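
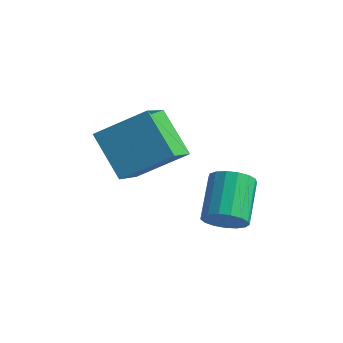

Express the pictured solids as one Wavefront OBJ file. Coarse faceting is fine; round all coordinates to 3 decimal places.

v -1.927 -0.662 1.688
v -0.603 0.375 2.695
v -2.31 0.776 0.711
v -0.986 1.813 1.719
v -0.594 -1.153 0.441
v 0.73 -0.116 1.449
v -0.977 0.285 -0.535
v 0.347 1.322 0.472
v 1.894 0.98 -1.876
v 2.262 0.714 -1.242
v 1.675 2.075 -0.33
v 1.306 2.34 -0.964
v 2.515 0.933 -1.407
v 1.928 2.294 -0.495
v 2.626 1.164 -1.679
v 2.038 2.524 -0.767
v 2.568 1.352 -1.996
v 1.981 2.712 -1.085
v 2.357 1.454 -2.286
v 1.77 2.815 -1.374
v 2.039 1.449 -2.482
v 1.452 2.809 -1.57
v 1.688 1.335 -2.539
v 1.101 2.696 -1.627
v 1.384 1.14 -2.444
v 0.797 2.501 -1.532
v 1.197 0.909 -2.219
v 0.609 2.269 -1.307
v 1.169 0.693 -1.915
v 0.582 2.054 -1.003
v 1.307 0.544 -1.602
v 0.72 1.904 -0.691
v 1.58 0.494 -1.352
v 0.993 1.854 -0.441
v 1.925 0.555 -1.222
v 1.338 1.916 -0.311
f 2 4 1
f 5 2 1
f 1 4 3
f 3 5 1
f 2 8 4
f 6 2 5
f 6 8 2
f 4 8 3
f 7 5 3
f 3 8 7
f 7 6 5
f 8 6 7
f 10 9 13
f 10 13 11
f 11 13 14
f 11 14 12
f 13 9 15
f 13 15 14
f 14 15 16
f 14 16 12
f 15 9 17
f 15 17 16
f 16 17 18
f 16 18 12
f 17 9 19
f 17 19 18
f 18 19 20
f 18 20 12
f 19 9 21
f 19 21 20
f 20 21 22
f 20 22 12
f 21 9 23
f 21 23 22
f 22 23 24
f 22 24 12
f 23 9 25
f 23 25 24
f 24 25 26
f 24 26 12
f 25 9 27
f 25 27 26
f 26 27 28
f 26 28 12
f 27 9 29
f 27 29 28
f 28 29 30
f 28 30 12
f 29 9 31
f 29 31 30
f 30 31 32
f 30 32 12
f 31 9 33
f 31 33 32
f 32 33 34
f 32 34 12
f 33 9 35
f 33 35 34
f 34 35 36
f 34 36 12
f 35 9 10
f 35 10 36
f 36 10 11
f 36 11 12



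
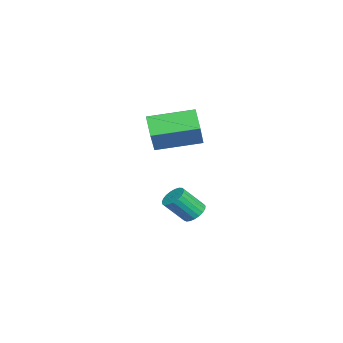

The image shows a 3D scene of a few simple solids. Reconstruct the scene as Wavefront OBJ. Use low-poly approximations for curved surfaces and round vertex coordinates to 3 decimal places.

v 2.557 1.203 -1.624
v 2.95 0.894 -1.991
v 3.236 -0.012 -0.922
v 2.843 0.297 -0.556
v 3.105 1.07 -1.883
v 3.39 0.164 -0.814
v 3.164 1.269 -1.731
v 3.45 0.363 -0.662
v 3.119 1.457 -1.56
v 3.405 0.551 -0.491
v 2.977 1.6 -1.4
v 3.262 0.694 -0.331
v 2.762 1.675 -1.279
v 3.047 0.769 -0.21
v 2.511 1.669 -1.218
v 2.797 0.763 -0.149
v 2.269 1.581 -1.227
v 2.555 0.676 -0.158
v 2.076 1.429 -1.305
v 2.362 0.523 -0.236
v 1.967 1.237 -1.438
v 2.253 0.331 -0.369
v 1.959 1.039 -1.603
v 2.245 0.134 -0.534
v 2.055 0.87 -1.772
v 2.341 -0.036 -0.703
v 2.238 0.758 -1.916
v 2.524 -0.147 -0.847
v 2.476 0.723 -2.009
v 2.762 -0.182 -0.94
v 2.728 0.771 -2.036
v 3.014 -0.134 -0.967
v 3.891 -0.379 2.581
v 3.074 -0.646 3.36
v 3.578 1.644 2.944
v 2.76 1.378 3.723
v 5.14 -0.418 3.877
v 4.322 -0.684 4.656
v 4.826 1.606 4.24
v 4.009 1.339 5.019
f 2 1 5
f 2 5 3
f 3 5 6
f 3 6 4
f 5 1 7
f 5 7 6
f 6 7 8
f 6 8 4
f 7 1 9
f 7 9 8
f 8 9 10
f 8 10 4
f 9 1 11
f 9 11 10
f 10 11 12
f 10 12 4
f 11 1 13
f 11 13 12
f 12 13 14
f 12 14 4
f 13 1 15
f 13 15 14
f 14 15 16
f 14 16 4
f 15 1 17
f 15 17 16
f 16 17 18
f 16 18 4
f 17 1 19
f 17 19 18
f 18 19 20
f 18 20 4
f 19 1 21
f 19 21 20
f 20 21 22
f 20 22 4
f 21 1 23
f 21 23 22
f 22 23 24
f 22 24 4
f 23 1 25
f 23 25 24
f 24 25 26
f 24 26 4
f 25 1 27
f 25 27 26
f 26 27 28
f 26 28 4
f 27 1 29
f 27 29 28
f 28 29 30
f 28 30 4
f 29 1 31
f 29 31 30
f 30 31 32
f 30 32 4
f 31 1 2
f 31 2 32
f 32 2 3
f 32 3 4
f 34 36 33
f 37 34 33
f 33 36 35
f 35 37 33
f 34 40 36
f 38 34 37
f 38 40 34
f 36 40 35
f 39 37 35
f 35 40 39
f 39 38 37
f 40 38 39



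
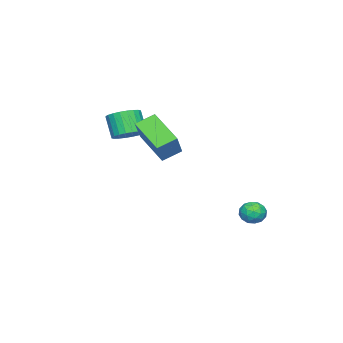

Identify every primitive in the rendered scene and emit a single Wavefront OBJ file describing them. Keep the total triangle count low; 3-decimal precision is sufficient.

v 0.788 3.944 -1.795
v 1.089 3.44 -2.273
v -0.189 3.22 -1.647
v 0.112 2.716 -2.125
v 0.426 2.828 -1.445
v 1.03 3.275 -1.537
v -0.13 3.385 -2.383
v 0.474 3.832 -2.475
v 0.522 3.094 -2.637
v 0.866 2.75 -2.057
v 0.034 3.91 -1.863
v 0.378 3.566 -1.283
v 1.024 3.756 -2.047
v -0.124 2.904 -1.873
v 0.061 2.97 -1.473
v 0.238 2.674 -1.754
v 0.989 3.659 -1.614
v 1.166 3.363 -1.895
v 0.777 3.003 -1.408
v -0.266 3.297 -2.025
v -0.089 3.001 -2.306
v 0.662 3.986 -2.166
v 0.839 3.69 -2.447
v 0.123 3.657 -2.512
v 0.868 3.256 -2.542
v 0.294 2.83 -2.454
v 0.151 3.224 -2.606
v 0.506 3.487 -2.66
v 1.07 3.054 -2.201
v 0.496 2.628 -2.114
v 0.68 2.694 -1.714
v 1.035 2.957 -1.768
v 0.737 2.851 -2.414
v 0.404 4.032 -1.806
v -0.17 3.606 -1.719
v -0.135 3.703 -2.152
v 0.22 3.966 -2.206
v 0.606 3.83 -1.466
v 0.032 3.404 -1.378
v 0.394 3.173 -1.26
v 0.749 3.436 -1.314
v 0.163 3.809 -1.506
v 2.486 -2.006 3.038
v 1.703 -1.315 3.565
v 3.13 -0.386 1.868
v 2.347 0.306 2.395
v 3.813 -1.546 4.405
v 3.03 -0.854 4.932
v 4.457 0.075 3.235
v 3.674 0.766 3.762
v 2.02 -2.925 2.85
v 2.864 -3.298 2.966
v 2.424 -3.908 4.206
v 1.58 -3.535 4.09
v 2.903 -2.98 3.136
v 2.463 -3.59 4.376
v 2.808 -2.654 3.263
v 2.368 -3.263 4.503
v 2.592 -2.369 3.327
v 2.153 -2.978 4.567
v 2.29 -2.168 3.318
v 1.85 -2.778 4.558
v 1.946 -2.083 3.238
v 1.507 -2.693 4.478
v 1.614 -2.126 3.099
v 1.174 -2.736 4.339
v 1.343 -2.291 2.922
v 0.904 -2.901 4.162
v 1.176 -2.552 2.734
v 0.736 -3.162 3.974
v 1.137 -2.87 2.564
v 0.697 -3.48 3.804
v 1.232 -3.197 2.437
v 0.792 -3.806 3.677
v 1.447 -3.482 2.373
v 1.008 -4.091 3.613
v 1.75 -3.682 2.382
v 1.31 -4.292 3.622
v 2.093 -3.767 2.462
v 1.654 -4.377 3.702
v 2.426 -3.724 2.601
v 1.986 -4.334 3.841
v 2.696 -3.559 2.778
v 2.257 -4.169 4.018
f 1 38 17
f 38 12 41
f 17 41 6
f 38 41 17
f 1 17 13
f 17 6 18
f 13 18 2
f 17 18 13
f 1 13 22
f 13 2 23
f 22 23 8
f 13 23 22
f 1 22 34
f 22 8 37
f 34 37 11
f 22 37 34
f 1 34 38
f 34 11 42
f 38 42 12
f 34 42 38
f 2 18 29
f 18 6 32
f 29 32 10
f 18 32 29
f 6 41 19
f 41 12 40
f 19 40 5
f 41 40 19
f 12 42 39
f 42 11 35
f 39 35 3
f 42 35 39
f 11 37 36
f 37 8 24
f 36 24 7
f 37 24 36
f 8 23 28
f 23 2 25
f 28 25 9
f 23 25 28
f 4 30 16
f 30 10 31
f 16 31 5
f 30 31 16
f 4 16 14
f 16 5 15
f 14 15 3
f 16 15 14
f 4 14 21
f 14 3 20
f 21 20 7
f 14 20 21
f 4 21 26
f 21 7 27
f 26 27 9
f 21 27 26
f 4 26 30
f 26 9 33
f 30 33 10
f 26 33 30
f 5 31 19
f 31 10 32
f 19 32 6
f 31 32 19
f 3 15 39
f 15 5 40
f 39 40 12
f 15 40 39
f 7 20 36
f 20 3 35
f 36 35 11
f 20 35 36
f 9 27 28
f 27 7 24
f 28 24 8
f 27 24 28
f 10 33 29
f 33 9 25
f 29 25 2
f 33 25 29
f 44 46 43
f 47 44 43
f 43 46 45
f 45 47 43
f 44 50 46
f 48 44 47
f 48 50 44
f 46 50 45
f 49 47 45
f 45 50 49
f 49 48 47
f 50 48 49
f 52 51 55
f 52 55 53
f 53 55 56
f 53 56 54
f 55 51 57
f 55 57 56
f 56 57 58
f 56 58 54
f 57 51 59
f 57 59 58
f 58 59 60
f 58 60 54
f 59 51 61
f 59 61 60
f 60 61 62
f 60 62 54
f 61 51 63
f 61 63 62
f 62 63 64
f 62 64 54
f 63 51 65
f 63 65 64
f 64 65 66
f 64 66 54
f 65 51 67
f 65 67 66
f 66 67 68
f 66 68 54
f 67 51 69
f 67 69 68
f 68 69 70
f 68 70 54
f 69 51 71
f 69 71 70
f 70 71 72
f 70 72 54
f 71 51 73
f 71 73 72
f 72 73 74
f 72 74 54
f 73 51 75
f 73 75 74
f 74 75 76
f 74 76 54
f 75 51 77
f 75 77 76
f 76 77 78
f 76 78 54
f 77 51 79
f 77 79 78
f 78 79 80
f 78 80 54
f 79 51 81
f 79 81 80
f 80 81 82
f 80 82 54
f 81 51 83
f 81 83 82
f 82 83 84
f 82 84 54
f 83 51 52
f 83 52 84
f 84 52 53
f 84 53 54



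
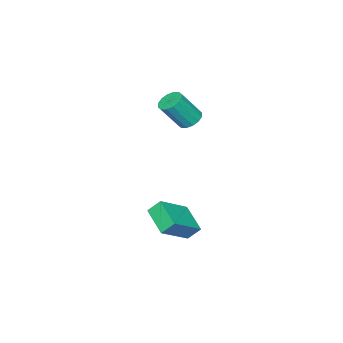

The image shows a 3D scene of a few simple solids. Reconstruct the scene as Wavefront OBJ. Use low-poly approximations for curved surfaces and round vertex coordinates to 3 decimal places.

v 1.756 2.43 -3.339
v 3.352 2.128 -2.225
v 2.438 3.736 -3.962
v 4.034 3.435 -2.848
v 2.106 1.945 -3.972
v 3.702 1.644 -2.858
v 2.788 3.252 -4.595
v 4.384 2.95 -3.481
v -0.05 1.262 1.294
v 0.534 1.499 1.066
v 1.314 0.915 2.459
v 0.73 0.678 2.686
v 0.398 1.758 1.251
v 1.178 1.174 2.644
v 0.142 1.885 1.447
v 0.922 1.301 2.84
v -0.166 1.845 1.603
v 0.615 1.261 2.996
v -0.442 1.649 1.675
v 0.338 1.065 3.068
v -0.614 1.349 1.645
v 0.167 0.765 3.038
v -0.634 1.025 1.521
v 0.146 0.441 2.914
v -0.498 0.766 1.336
v 0.282 0.182 2.729
v -0.242 0.639 1.14
v 0.538 0.055 2.533
v 0.065 0.679 0.984
v 0.846 0.095 2.377
v 0.342 0.875 0.912
v 1.122 0.291 2.305
v 0.513 1.175 0.942
v 1.294 0.591 2.335
f 2 4 1
f 5 2 1
f 1 4 3
f 3 5 1
f 2 8 4
f 6 2 5
f 6 8 2
f 4 8 3
f 7 5 3
f 3 8 7
f 7 6 5
f 8 6 7
f 10 9 13
f 10 13 11
f 11 13 14
f 11 14 12
f 13 9 15
f 13 15 14
f 14 15 16
f 14 16 12
f 15 9 17
f 15 17 16
f 16 17 18
f 16 18 12
f 17 9 19
f 17 19 18
f 18 19 20
f 18 20 12
f 19 9 21
f 19 21 20
f 20 21 22
f 20 22 12
f 21 9 23
f 21 23 22
f 22 23 24
f 22 24 12
f 23 9 25
f 23 25 24
f 24 25 26
f 24 26 12
f 25 9 27
f 25 27 26
f 26 27 28
f 26 28 12
f 27 9 29
f 27 29 28
f 28 29 30
f 28 30 12
f 29 9 31
f 29 31 30
f 30 31 32
f 30 32 12
f 31 9 33
f 31 33 32
f 32 33 34
f 32 34 12
f 33 9 10
f 33 10 34
f 34 10 11
f 34 11 12



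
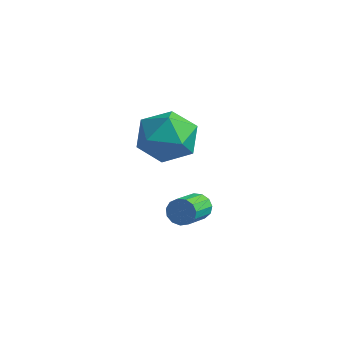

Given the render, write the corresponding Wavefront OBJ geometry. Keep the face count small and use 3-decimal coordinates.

v 1.893 0.098 2.885
v 2.274 0.036 2.508
v 2.568 -1.121 2.997
v 2.187 -1.058 3.375
v 2.409 0.17 2.745
v 2.704 -0.987 3.234
v 2.381 0.282 3.026
v 2.675 -0.875 3.516
v 2.197 0.336 3.263
v 2.491 -0.821 3.752
v 1.917 0.314 3.38
v 2.211 -0.843 3.869
v 1.629 0.224 3.34
v 1.924 -0.933 3.829
v 1.425 0.094 3.155
v 1.719 -1.063 3.644
v 1.37 -0.035 2.885
v 1.664 -1.192 3.374
v 1.48 -0.121 2.615
v 1.774 -1.278 3.104
v 1.722 -0.137 2.431
v 2.016 -1.294 2.92
v 2.018 -0.079 2.391
v 2.312 -1.236 2.88
v -1.962 4.055 2.876
v -1.019 3.302 2.59
v -2.821 2.578 3.93
v -1.878 1.825 3.644
v -1.695 2.785 4.408
v -1.164 3.698 3.757
v -2.676 2.182 2.763
v -2.145 3.095 2.112
v -1.46 2.144 2.52
v -0.854 2.517 3.536
v -2.986 3.363 2.984
v -2.38 3.736 4
f 2 1 5
f 2 5 3
f 3 5 6
f 3 6 4
f 5 1 7
f 5 7 6
f 6 7 8
f 6 8 4
f 7 1 9
f 7 9 8
f 8 9 10
f 8 10 4
f 9 1 11
f 9 11 10
f 10 11 12
f 10 12 4
f 11 1 13
f 11 13 12
f 12 13 14
f 12 14 4
f 13 1 15
f 13 15 14
f 14 15 16
f 14 16 4
f 15 1 17
f 15 17 16
f 16 17 18
f 16 18 4
f 17 1 19
f 17 19 18
f 18 19 20
f 18 20 4
f 19 1 21
f 19 21 20
f 20 21 22
f 20 22 4
f 21 1 23
f 21 23 22
f 22 23 24
f 22 24 4
f 23 1 2
f 23 2 24
f 24 2 3
f 24 3 4
f 25 36 30
f 25 30 26
f 25 26 32
f 25 32 35
f 25 35 36
f 26 30 34
f 30 36 29
f 36 35 27
f 35 32 31
f 32 26 33
f 28 34 29
f 28 29 27
f 28 27 31
f 28 31 33
f 28 33 34
f 29 34 30
f 27 29 36
f 31 27 35
f 33 31 32
f 34 33 26



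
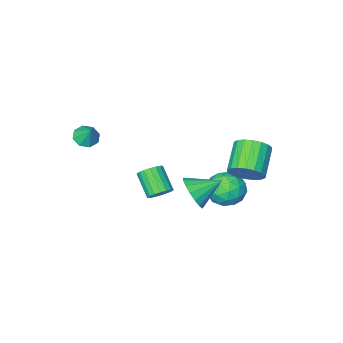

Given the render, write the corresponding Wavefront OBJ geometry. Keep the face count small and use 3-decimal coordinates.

v -1.743 3.776 1.296
v -1.104 3.873 2.112
v -2.299 2.76 3.179
v -2.937 2.664 2.364
v -1.392 4.231 2.163
v -2.587 3.119 3.23
v -1.749 4.5 2.043
v -2.944 3.388 3.11
v -2.105 4.625 1.775
v -3.3 3.513 2.842
v -2.39 4.582 1.412
v -3.584 3.47 2.479
v -2.546 4.38 1.027
v -3.74 3.267 2.094
v -2.543 4.057 0.694
v -3.737 2.945 1.761
v -2.381 3.68 0.481
v -3.576 2.567 1.548
v -2.093 3.321 0.43
v -3.288 2.209 1.497
v -1.736 3.052 0.55
v -2.931 1.94 1.617
v -1.38 2.927 0.818
v -2.575 1.815 1.885
v -1.096 2.97 1.181
v -2.29 1.858 2.248
v -0.94 3.173 1.566
v -2.134 2.06 2.633
v -0.943 3.495 1.899
v -2.137 2.383 2.966
v -1.787 2.257 -0.414
v -0.906 1.634 -0.936
v -2.994 1.746 -1.844
v -2.113 1.123 -2.366
v -2.583 0.744 -1.33
v -1.837 1.06 -0.447
v -2.063 2.32 -2.333
v -1.317 2.636 -1.45
v -1.076 1.673 -2.122
v -1.398 0.699 -1.502
v -2.502 2.681 -1.278
v -2.824 1.707 -0.658
v -1.241 1.991 -0.55
v -2.659 1.389 -2.23
v -2.936 1.167 -1.622
v -2.418 0.801 -1.928
v -1.788 1.653 -0.262
v -1.27 1.287 -0.569
v -2.256 0.763 -0.8
v -2.63 2.093 -2.211
v -2.112 1.727 -2.518
v -1.482 2.579 -0.852
v -0.964 2.213 -1.158
v -1.644 2.617 -1.98
v -0.823 1.647 -1.553
v -1.532 1.347 -2.394
v -1.503 2.051 -2.375
v -1.064 2.236 -1.855
v -1.012 1.075 -1.189
v -1.721 0.774 -2.029
v -1.997 0.551 -1.421
v -1.559 0.737 -0.901
v -1.112 1.098 -1.886
v -2.179 2.606 -0.751
v -2.888 2.305 -1.591
v -2.341 2.643 -1.879
v -1.903 2.829 -1.359
v -2.368 2.033 -0.386
v -3.077 1.733 -1.227
v -2.836 1.144 -0.925
v -2.397 1.329 -0.405
v -2.788 2.282 -0.894
v 1.346 0.25 -1.334
v 1.625 0.695 -0.785
v 1.493 -0.565 0.303
v 1.214 -1.01 -0.246
v 1.292 0.749 -0.763
v 1.159 -0.511 0.325
v 0.969 0.704 -0.854
v 0.837 -0.557 0.233
v 0.722 0.569 -1.041
v 0.589 -0.691 0.047
v 0.597 0.371 -1.285
v 0.465 -0.89 -0.198
v 0.622 0.149 -1.54
v 0.489 -1.111 -0.452
v 0.789 -0.053 -1.753
v 0.657 -1.313 -0.665
v 1.067 -0.195 -1.883
v 0.935 -1.455 -0.795
v 1.401 -0.249 -1.905
v 1.268 -1.509 -0.817
v 1.723 -0.203 -1.813
v 1.591 -1.464 -0.726
v 1.971 -0.069 -1.627
v 1.838 -1.329 -0.539
v 2.095 0.13 -1.382
v 1.963 -1.131 -0.295
v 2.071 0.351 -1.128
v 1.938 -0.909 -0.04
v 1.903 0.553 -0.915
v 1.771 -0.707 0.173
v 3.529 -3.748 1.75
v 4.159 -3.423 1.448
v 3.631 -3.052 2.71
v 3.665 -3.14 1.296
v 3.092 -3.213 1.409
v 2.774 -3.599 1.722
v 2.899 -4.072 2.051
v 3.393 -4.355 2.203
v 3.967 -4.282 2.09
v 4.284 -3.896 1.777
v 1.124 3.068 0.513
v 1.734 3.684 1.19
v -0.304 3.632 1.287
v 1.639 4.002 0.782
v 1.426 4.106 0.312
v 1.143 3.973 -0.112
v 0.856 3.632 -0.393
v 0.631 3.162 -0.466
v 0.519 2.67 -0.315
v 0.545 2.27 0.026
v 0.704 2.052 0.478
v 0.959 2.067 0.938
v 1.252 2.311 1.301
v 1.516 2.729 1.483
v 1.69 3.224 1.443
f 2 1 5
f 2 5 3
f 3 5 6
f 3 6 4
f 5 1 7
f 5 7 6
f 6 7 8
f 6 8 4
f 7 1 9
f 7 9 8
f 8 9 10
f 8 10 4
f 9 1 11
f 9 11 10
f 10 11 12
f 10 12 4
f 11 1 13
f 11 13 12
f 12 13 14
f 12 14 4
f 13 1 15
f 13 15 14
f 14 15 16
f 14 16 4
f 15 1 17
f 15 17 16
f 16 17 18
f 16 18 4
f 17 1 19
f 17 19 18
f 18 19 20
f 18 20 4
f 19 1 21
f 19 21 20
f 20 21 22
f 20 22 4
f 21 1 23
f 21 23 22
f 22 23 24
f 22 24 4
f 23 1 25
f 23 25 24
f 24 25 26
f 24 26 4
f 25 1 27
f 25 27 26
f 26 27 28
f 26 28 4
f 27 1 29
f 27 29 28
f 28 29 30
f 28 30 4
f 29 1 2
f 29 2 30
f 30 2 3
f 30 3 4
f 31 68 47
f 68 42 71
f 47 71 36
f 68 71 47
f 31 47 43
f 47 36 48
f 43 48 32
f 47 48 43
f 31 43 52
f 43 32 53
f 52 53 38
f 43 53 52
f 31 52 64
f 52 38 67
f 64 67 41
f 52 67 64
f 31 64 68
f 64 41 72
f 68 72 42
f 64 72 68
f 32 48 59
f 48 36 62
f 59 62 40
f 48 62 59
f 36 71 49
f 71 42 70
f 49 70 35
f 71 70 49
f 42 72 69
f 72 41 65
f 69 65 33
f 72 65 69
f 41 67 66
f 67 38 54
f 66 54 37
f 67 54 66
f 38 53 58
f 53 32 55
f 58 55 39
f 53 55 58
f 34 60 46
f 60 40 61
f 46 61 35
f 60 61 46
f 34 46 44
f 46 35 45
f 44 45 33
f 46 45 44
f 34 44 51
f 44 33 50
f 51 50 37
f 44 50 51
f 34 51 56
f 51 37 57
f 56 57 39
f 51 57 56
f 34 56 60
f 56 39 63
f 60 63 40
f 56 63 60
f 35 61 49
f 61 40 62
f 49 62 36
f 61 62 49
f 33 45 69
f 45 35 70
f 69 70 42
f 45 70 69
f 37 50 66
f 50 33 65
f 66 65 41
f 50 65 66
f 39 57 58
f 57 37 54
f 58 54 38
f 57 54 58
f 40 63 59
f 63 39 55
f 59 55 32
f 63 55 59
f 74 73 77
f 74 77 75
f 75 77 78
f 75 78 76
f 77 73 79
f 77 79 78
f 78 79 80
f 78 80 76
f 79 73 81
f 79 81 80
f 80 81 82
f 80 82 76
f 81 73 83
f 81 83 82
f 82 83 84
f 82 84 76
f 83 73 85
f 83 85 84
f 84 85 86
f 84 86 76
f 85 73 87
f 85 87 86
f 86 87 88
f 86 88 76
f 87 73 89
f 87 89 88
f 88 89 90
f 88 90 76
f 89 73 91
f 89 91 90
f 90 91 92
f 90 92 76
f 91 73 93
f 91 93 92
f 92 93 94
f 92 94 76
f 93 73 95
f 93 95 94
f 94 95 96
f 94 96 76
f 95 73 97
f 95 97 96
f 96 97 98
f 96 98 76
f 97 73 99
f 97 99 98
f 98 99 100
f 98 100 76
f 99 73 101
f 99 101 100
f 100 101 102
f 100 102 76
f 101 73 74
f 101 74 102
f 102 74 75
f 102 75 76
f 104 103 106
f 104 106 105
f 106 103 107
f 106 107 105
f 107 103 108
f 107 108 105
f 108 103 109
f 108 109 105
f 109 103 110
f 109 110 105
f 110 103 111
f 110 111 105
f 111 103 112
f 111 112 105
f 112 103 104
f 112 104 105
f 114 113 116
f 114 116 115
f 116 113 117
f 116 117 115
f 117 113 118
f 117 118 115
f 118 113 119
f 118 119 115
f 119 113 120
f 119 120 115
f 120 113 121
f 120 121 115
f 121 113 122
f 121 122 115
f 122 113 123
f 122 123 115
f 123 113 124
f 123 124 115
f 124 113 125
f 124 125 115
f 125 113 126
f 125 126 115
f 126 113 127
f 126 127 115
f 127 113 114
f 127 114 115



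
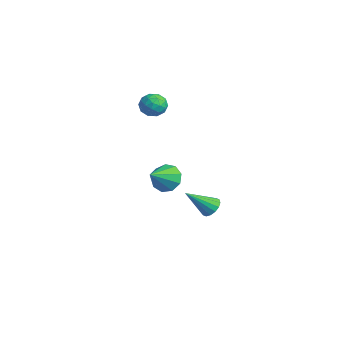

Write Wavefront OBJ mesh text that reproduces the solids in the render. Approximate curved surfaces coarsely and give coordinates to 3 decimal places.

v -1.196 3.728 -3.731
v -0.482 3.644 -3.691
v -1.444 2.252 -2.389
v -0.565 3.897 -3.429
v -0.817 4.103 -3.248
v -1.17 4.21 -3.197
v -1.531 4.187 -3.289
v -1.802 4.041 -3.499
v -1.91 3.811 -3.772
v -1.828 3.559 -4.033
v -1.576 3.352 -4.214
v -1.222 3.246 -4.266
v -0.862 3.269 -4.174
v -0.591 3.415 -3.964
v -2.919 1.496 4.654
v -2.488 0.793 4.44
v -3.692 1.367 3.52
v -3.261 0.664 3.306
v -3.78 0.656 3.982
v -3.302 0.736 4.682
v -2.878 1.424 3.278
v -2.4 1.504 3.978
v -2.463 0.749 3.589
v -3.02 0.274 4.024
v -3.16 1.886 3.936
v -3.717 1.411 4.371
v -2.635 1.156 4.646
v -3.545 1.004 3.314
v -3.85 1 3.711
v -3.597 0.586 3.585
v -3.114 1.122 4.789
v -2.861 0.709 4.663
v -3.621 0.629 4.394
v -3.319 1.451 3.297
v -3.066 1.038 3.171
v -2.583 1.574 4.375
v -2.33 1.16 4.249
v -2.559 1.531 3.566
v -2.367 0.717 4.021
v -2.822 0.641 3.355
v -2.596 1.087 3.338
v -2.315 1.134 3.749
v -2.695 0.438 4.276
v -3.15 0.362 3.61
v -3.455 0.357 4.007
v -3.174 0.404 4.419
v -2.68 0.412 3.776
v -3.03 1.798 4.35
v -3.485 1.722 3.684
v -3.006 1.756 3.541
v -2.725 1.803 3.953
v -3.358 1.519 4.605
v -3.813 1.443 3.939
v -3.865 1.026 4.211
v -3.584 1.073 4.622
v -3.5 1.748 4.184
v 1.702 -0.252 0.929
v 2.541 0.167 0.855
v 2.398 -1.488 1.811
v 2.238 0.373 1.384
v 1.685 0.287 1.699
v 1.139 -0.051 1.655
v 0.858 -0.483 1.271
v 0.971 -0.807 0.727
v 1.427 -0.871 0.278
v 2.011 -0.645 0.134
v 2.451 -0.235 0.362
f 2 1 4
f 2 4 3
f 4 1 5
f 4 5 3
f 5 1 6
f 5 6 3
f 6 1 7
f 6 7 3
f 7 1 8
f 7 8 3
f 8 1 9
f 8 9 3
f 9 1 10
f 9 10 3
f 10 1 11
f 10 11 3
f 11 1 12
f 11 12 3
f 12 1 13
f 12 13 3
f 13 1 14
f 13 14 3
f 14 1 2
f 14 2 3
f 15 52 31
f 52 26 55
f 31 55 20
f 52 55 31
f 15 31 27
f 31 20 32
f 27 32 16
f 31 32 27
f 15 27 36
f 27 16 37
f 36 37 22
f 27 37 36
f 15 36 48
f 36 22 51
f 48 51 25
f 36 51 48
f 15 48 52
f 48 25 56
f 52 56 26
f 48 56 52
f 16 32 43
f 32 20 46
f 43 46 24
f 32 46 43
f 20 55 33
f 55 26 54
f 33 54 19
f 55 54 33
f 26 56 53
f 56 25 49
f 53 49 17
f 56 49 53
f 25 51 50
f 51 22 38
f 50 38 21
f 51 38 50
f 22 37 42
f 37 16 39
f 42 39 23
f 37 39 42
f 18 44 30
f 44 24 45
f 30 45 19
f 44 45 30
f 18 30 28
f 30 19 29
f 28 29 17
f 30 29 28
f 18 28 35
f 28 17 34
f 35 34 21
f 28 34 35
f 18 35 40
f 35 21 41
f 40 41 23
f 35 41 40
f 18 40 44
f 40 23 47
f 44 47 24
f 40 47 44
f 19 45 33
f 45 24 46
f 33 46 20
f 45 46 33
f 17 29 53
f 29 19 54
f 53 54 26
f 29 54 53
f 21 34 50
f 34 17 49
f 50 49 25
f 34 49 50
f 23 41 42
f 41 21 38
f 42 38 22
f 41 38 42
f 24 47 43
f 47 23 39
f 43 39 16
f 47 39 43
f 58 57 60
f 58 60 59
f 60 57 61
f 60 61 59
f 61 57 62
f 61 62 59
f 62 57 63
f 62 63 59
f 63 57 64
f 63 64 59
f 64 57 65
f 64 65 59
f 65 57 66
f 65 66 59
f 66 57 67
f 66 67 59
f 67 57 58
f 67 58 59



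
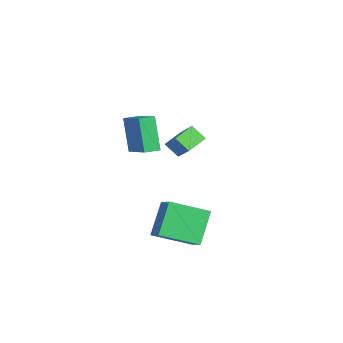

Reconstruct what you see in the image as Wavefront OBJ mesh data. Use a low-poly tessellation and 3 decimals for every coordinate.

v -0.41 -1.18 2.114
v -1.268 -1.221 3.898
v -0.568 -0.388 2.056
v -1.425 -0.428 3.84
v 1.165 -0.812 2.88
v 0.308 -0.852 4.664
v 1.008 -0.019 2.822
v 0.15 -0.06 4.606
v -3.687 2.247 1.152
v -2.758 2.532 2.03
v -3.208 2.797 0.467
v -2.279 3.081 1.345
v -3.041 1.239 0.795
v -2.112 1.523 1.673
v -2.562 1.788 0.11
v -1.633 2.073 0.988
v 1.821 -0.204 -0.168
v 2.883 -0.094 0.482
v 2.104 1.681 -0.949
v 3.166 1.791 -0.299
v 2.814 -0.971 -1.661
v 3.876 -0.861 -1.011
v 3.097 0.914 -2.442
v 4.159 1.024 -1.792
f 2 4 1
f 5 2 1
f 1 4 3
f 3 5 1
f 2 8 4
f 6 2 5
f 6 8 2
f 4 8 3
f 7 5 3
f 3 8 7
f 7 6 5
f 8 6 7
f 10 12 9
f 13 10 9
f 9 12 11
f 11 13 9
f 10 16 12
f 14 10 13
f 14 16 10
f 12 16 11
f 15 13 11
f 11 16 15
f 15 14 13
f 16 14 15
f 18 20 17
f 21 18 17
f 17 20 19
f 19 21 17
f 18 24 20
f 22 18 21
f 22 24 18
f 20 24 19
f 23 21 19
f 19 24 23
f 23 22 21
f 24 22 23



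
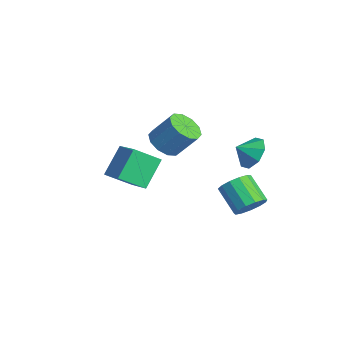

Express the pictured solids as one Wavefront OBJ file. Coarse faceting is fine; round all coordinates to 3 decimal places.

v 0.74 3.66 -3.578
v 1.165 4.157 -2.875
v -0.236 3.857 -1.818
v -0.66 3.36 -2.522
v 0.874 4.513 -3.16
v -0.527 4.214 -2.103
v 0.54 4.599 -3.577
v -0.86 4.299 -2.52
v 0.271 4.386 -3.995
v -1.13 4.087 -2.938
v 0.15 3.943 -4.281
v -1.251 3.643 -3.224
v 0.217 3.41 -4.343
v -1.184 3.11 -3.286
v 0.45 2.956 -4.163
v -0.951 2.657 -3.106
v 0.775 2.726 -3.797
v -0.626 2.426 -2.74
v 1.089 2.792 -3.362
v -0.311 2.492 -2.305
v 1.293 3.134 -2.996
v -0.108 2.834 -1.939
v 1.321 3.642 -2.814
v -0.08 3.343 -1.757
v -0.034 4.035 -0.058
v 0.693 3.538 -0.647
v -0.146 3.165 0.538
v 1.02 3.929 -0.015
v 0.729 4.381 0.592
v -0.009 4.631 0.819
v -0.762 4.532 0.532
v -1.088 4.141 -0.1
v -0.797 3.689 -0.707
v -0.059 3.439 -0.934
v -3.439 0.6 -0.529
v -2.471 0.39 -0.811
v -1.853 1.331 0.606
v -2.821 1.54 0.889
v -2.646 0.932 -1.095
v -2.028 1.873 0.322
v -3.123 1.348 -1.163
v -2.506 2.289 0.255
v -3.722 1.477 -0.988
v -3.104 2.418 0.43
v -4.212 1.271 -0.638
v -3.594 2.212 0.78
v -4.407 0.809 -0.246
v -3.789 1.75 1.171
v -4.232 0.267 0.038
v -3.614 1.208 1.455
v -3.754 -0.149 0.105
v -3.137 0.792 1.523
v -3.156 -0.278 -0.07
v -2.538 0.663 1.348
v -2.666 -0.072 -0.42
v -2.048 0.869 0.998
v -0.875 -2.769 1.632
v 0.829 -2.666 2.419
v -0.549 -1.459 0.754
v 1.156 -1.357 1.541
v -0.176 -3.863 0.259
v 1.529 -3.761 1.046
v 0.151 -2.554 -0.619
v 1.855 -2.451 0.168
f 2 1 5
f 2 5 3
f 3 5 6
f 3 6 4
f 5 1 7
f 5 7 6
f 6 7 8
f 6 8 4
f 7 1 9
f 7 9 8
f 8 9 10
f 8 10 4
f 9 1 11
f 9 11 10
f 10 11 12
f 10 12 4
f 11 1 13
f 11 13 12
f 12 13 14
f 12 14 4
f 13 1 15
f 13 15 14
f 14 15 16
f 14 16 4
f 15 1 17
f 15 17 16
f 16 17 18
f 16 18 4
f 17 1 19
f 17 19 18
f 18 19 20
f 18 20 4
f 19 1 21
f 19 21 20
f 20 21 22
f 20 22 4
f 21 1 23
f 21 23 22
f 22 23 24
f 22 24 4
f 23 1 2
f 23 2 24
f 24 2 3
f 24 3 4
f 26 25 28
f 26 28 27
f 28 25 29
f 28 29 27
f 29 25 30
f 29 30 27
f 30 25 31
f 30 31 27
f 31 25 32
f 31 32 27
f 32 25 33
f 32 33 27
f 33 25 34
f 33 34 27
f 34 25 26
f 34 26 27
f 36 35 39
f 36 39 37
f 37 39 40
f 37 40 38
f 39 35 41
f 39 41 40
f 40 41 42
f 40 42 38
f 41 35 43
f 41 43 42
f 42 43 44
f 42 44 38
f 43 35 45
f 43 45 44
f 44 45 46
f 44 46 38
f 45 35 47
f 45 47 46
f 46 47 48
f 46 48 38
f 47 35 49
f 47 49 48
f 48 49 50
f 48 50 38
f 49 35 51
f 49 51 50
f 50 51 52
f 50 52 38
f 51 35 53
f 51 53 52
f 52 53 54
f 52 54 38
f 53 35 55
f 53 55 54
f 54 55 56
f 54 56 38
f 55 35 36
f 55 36 56
f 56 36 37
f 56 37 38
f 58 60 57
f 61 58 57
f 57 60 59
f 59 61 57
f 58 64 60
f 62 58 61
f 62 64 58
f 60 64 59
f 63 61 59
f 59 64 63
f 63 62 61
f 64 62 63



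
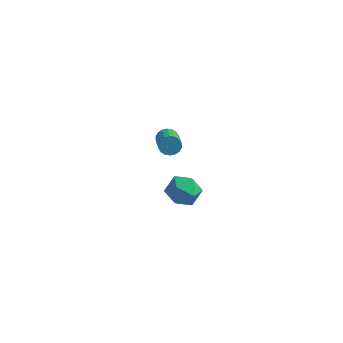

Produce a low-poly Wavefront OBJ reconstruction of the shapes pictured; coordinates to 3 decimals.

v 0.121 -2.347 3.491
v 0.658 -2.253 3.102
v 1.417 -3.619 3.821
v 0.879 -3.713 4.209
v 0.722 -2.09 3.344
v 1.481 -3.457 4.062
v 0.667 -1.979 3.614
v 1.425 -3.345 4.333
v 0.503 -1.94 3.861
v 1.262 -3.306 4.58
v 0.264 -1.982 4.034
v 1.022 -3.348 4.753
v -0.004 -2.096 4.099
v 0.755 -3.462 4.818
v -0.247 -2.26 4.044
v 0.512 -3.626 4.763
v -0.417 -2.441 3.879
v 0.342 -3.807 4.598
v -0.481 -2.603 3.638
v 0.278 -3.97 4.356
v -0.425 -2.715 3.367
v 0.333 -4.081 4.086
v -0.262 -2.754 3.12
v 0.497 -4.12 3.839
v -0.022 -2.712 2.947
v 0.736 -4.078 3.666
v 0.245 -2.598 2.882
v 1.004 -3.964 3.601
v 0.488 -2.434 2.937
v 1.247 -3.8 3.656
v 0.111 1.13 -4.805
v 0.983 0.962 -3.969
v -1.063 -0.122 -3.831
v -0.191 -0.29 -2.995
v -0.765 0.784 -3.071
v -0.039 1.558 -3.673
v -0.041 -0.718 -4.127
v 0.685 0.056 -4.729
v 0.889 -0.18 -3.55
v 0.442 0.748 -2.897
v -0.522 0.092 -4.903
v -0.969 1.02 -4.25
f 2 1 5
f 2 5 3
f 3 5 6
f 3 6 4
f 5 1 7
f 5 7 6
f 6 7 8
f 6 8 4
f 7 1 9
f 7 9 8
f 8 9 10
f 8 10 4
f 9 1 11
f 9 11 10
f 10 11 12
f 10 12 4
f 11 1 13
f 11 13 12
f 12 13 14
f 12 14 4
f 13 1 15
f 13 15 14
f 14 15 16
f 14 16 4
f 15 1 17
f 15 17 16
f 16 17 18
f 16 18 4
f 17 1 19
f 17 19 18
f 18 19 20
f 18 20 4
f 19 1 21
f 19 21 20
f 20 21 22
f 20 22 4
f 21 1 23
f 21 23 22
f 22 23 24
f 22 24 4
f 23 1 25
f 23 25 24
f 24 25 26
f 24 26 4
f 25 1 27
f 25 27 26
f 26 27 28
f 26 28 4
f 27 1 29
f 27 29 28
f 28 29 30
f 28 30 4
f 29 1 2
f 29 2 30
f 30 2 3
f 30 3 4
f 31 42 36
f 31 36 32
f 31 32 38
f 31 38 41
f 31 41 42
f 32 36 40
f 36 42 35
f 42 41 33
f 41 38 37
f 38 32 39
f 34 40 35
f 34 35 33
f 34 33 37
f 34 37 39
f 34 39 40
f 35 40 36
f 33 35 42
f 37 33 41
f 39 37 38
f 40 39 32



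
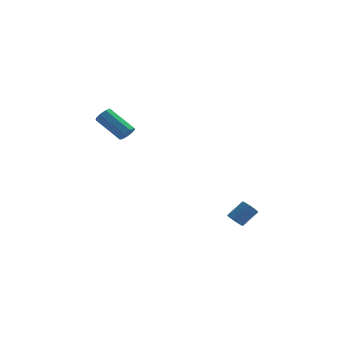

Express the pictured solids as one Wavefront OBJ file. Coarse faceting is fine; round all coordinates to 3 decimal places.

v 3.362 0.788 -2.83
v 3.772 0.481 -3.003
v 4.527 1.025 -2.183
v 4.118 1.332 -2.01
v 3.786 0.674 -3.145
v 4.541 1.218 -2.325
v 3.717 0.89 -3.224
v 4.472 1.434 -2.405
v 3.577 1.086 -3.226
v 4.332 1.63 -2.406
v 3.395 1.222 -3.149
v 4.15 1.767 -2.329
v 3.207 1.273 -3.008
v 3.962 1.817 -2.189
v 3.049 1.227 -2.833
v 3.804 1.772 -2.014
v 2.953 1.095 -2.657
v 3.708 1.639 -1.837
v 2.939 0.902 -2.515
v 3.694 1.446 -1.695
v 3.008 0.686 -2.435
v 3.763 1.23 -1.616
v 3.148 0.49 -2.434
v 3.903 1.034 -1.614
v 3.33 0.353 -2.511
v 4.085 0.898 -1.691
v 3.518 0.303 -2.651
v 4.273 0.847 -1.832
v 3.676 0.348 -2.826
v 4.431 0.893 -2.007
v -2.568 2.469 2.575
v -2.379 2.151 2.997
v -3.783 2.814 4.126
v -3.972 3.131 3.705
v -2.21 2.495 3.005
v -3.614 3.158 4.134
v -2.208 2.826 2.813
v -3.612 3.489 3.942
v -2.375 2.99 2.509
v -3.779 3.653 3.638
v -2.632 2.91 2.237
v -4.036 3.573 3.366
v -2.859 2.623 2.123
v -4.263 3.286 3.252
v -2.95 2.264 2.22
v -4.354 2.927 3.349
v -2.862 2.001 2.484
v -4.266 2.664 3.613
v -2.637 1.956 2.791
v -4.041 2.619 3.92
f 2 1 5
f 2 5 3
f 3 5 6
f 3 6 4
f 5 1 7
f 5 7 6
f 6 7 8
f 6 8 4
f 7 1 9
f 7 9 8
f 8 9 10
f 8 10 4
f 9 1 11
f 9 11 10
f 10 11 12
f 10 12 4
f 11 1 13
f 11 13 12
f 12 13 14
f 12 14 4
f 13 1 15
f 13 15 14
f 14 15 16
f 14 16 4
f 15 1 17
f 15 17 16
f 16 17 18
f 16 18 4
f 17 1 19
f 17 19 18
f 18 19 20
f 18 20 4
f 19 1 21
f 19 21 20
f 20 21 22
f 20 22 4
f 21 1 23
f 21 23 22
f 22 23 24
f 22 24 4
f 23 1 25
f 23 25 24
f 24 25 26
f 24 26 4
f 25 1 27
f 25 27 26
f 26 27 28
f 26 28 4
f 27 1 29
f 27 29 28
f 28 29 30
f 28 30 4
f 29 1 2
f 29 2 30
f 30 2 3
f 30 3 4
f 32 31 35
f 32 35 33
f 33 35 36
f 33 36 34
f 35 31 37
f 35 37 36
f 36 37 38
f 36 38 34
f 37 31 39
f 37 39 38
f 38 39 40
f 38 40 34
f 39 31 41
f 39 41 40
f 40 41 42
f 40 42 34
f 41 31 43
f 41 43 42
f 42 43 44
f 42 44 34
f 43 31 45
f 43 45 44
f 44 45 46
f 44 46 34
f 45 31 47
f 45 47 46
f 46 47 48
f 46 48 34
f 47 31 49
f 47 49 48
f 48 49 50
f 48 50 34
f 49 31 32
f 49 32 50
f 50 32 33
f 50 33 34



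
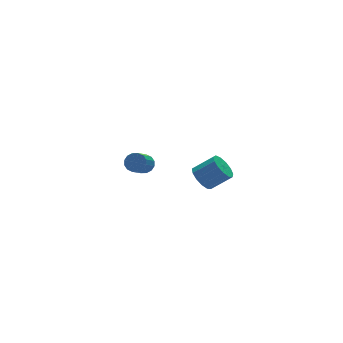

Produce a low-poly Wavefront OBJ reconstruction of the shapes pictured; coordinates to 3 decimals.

v -2.143 2.604 -2.192
v -1.869 2.821 -1.73
v -2.663 2.154 -0.945
v -2.937 1.936 -1.408
v -2.09 3.016 -1.788
v -2.884 2.349 -1.003
v -2.325 3.1 -1.954
v -3.119 2.433 -1.17
v -2.512 3.051 -2.184
v -3.305 2.384 -1.4
v -2.599 2.883 -2.416
v -3.393 2.216 -1.632
v -2.565 2.639 -2.589
v -3.359 1.972 -1.804
v -2.417 2.386 -2.655
v -3.211 1.719 -1.87
v -2.196 2.191 -2.597
v -2.99 1.524 -1.812
v -1.961 2.107 -2.43
v -2.755 1.44 -1.646
v -1.775 2.156 -2.2
v -2.568 1.489 -1.416
v -1.687 2.324 -1.968
v -2.481 1.657 -1.184
v -1.721 2.568 -1.796
v -2.515 1.901 -1.011
v -2.374 -3.761 0.855
v -1.856 -3.543 0.389
v -0.968 -3.961 1.18
v -1.486 -4.179 1.645
v -1.929 -3.224 0.639
v -1.041 -3.642 1.43
v -2.143 -3.076 0.957
v -1.255 -3.494 1.748
v -2.43 -3.146 1.243
v -1.543 -3.564 2.034
v -2.7 -3.41 1.406
v -1.812 -3.828 2.197
v -2.866 -3.786 1.393
v -1.978 -4.205 2.184
v -2.876 -4.154 1.21
v -1.988 -4.573 2.001
v -2.726 -4.398 0.914
v -1.839 -4.816 1.704
v -2.465 -4.438 0.599
v -1.577 -4.857 1.389
v -2.175 -4.264 0.365
v -1.287 -4.682 1.156
v -1.947 -3.93 0.287
v -1.06 -4.348 1.077
f 2 1 5
f 2 5 3
f 3 5 6
f 3 6 4
f 5 1 7
f 5 7 6
f 6 7 8
f 6 8 4
f 7 1 9
f 7 9 8
f 8 9 10
f 8 10 4
f 9 1 11
f 9 11 10
f 10 11 12
f 10 12 4
f 11 1 13
f 11 13 12
f 12 13 14
f 12 14 4
f 13 1 15
f 13 15 14
f 14 15 16
f 14 16 4
f 15 1 17
f 15 17 16
f 16 17 18
f 16 18 4
f 17 1 19
f 17 19 18
f 18 19 20
f 18 20 4
f 19 1 21
f 19 21 20
f 20 21 22
f 20 22 4
f 21 1 23
f 21 23 22
f 22 23 24
f 22 24 4
f 23 1 25
f 23 25 24
f 24 25 26
f 24 26 4
f 25 1 2
f 25 2 26
f 26 2 3
f 26 3 4
f 28 27 31
f 28 31 29
f 29 31 32
f 29 32 30
f 31 27 33
f 31 33 32
f 32 33 34
f 32 34 30
f 33 27 35
f 33 35 34
f 34 35 36
f 34 36 30
f 35 27 37
f 35 37 36
f 36 37 38
f 36 38 30
f 37 27 39
f 37 39 38
f 38 39 40
f 38 40 30
f 39 27 41
f 39 41 40
f 40 41 42
f 40 42 30
f 41 27 43
f 41 43 42
f 42 43 44
f 42 44 30
f 43 27 45
f 43 45 44
f 44 45 46
f 44 46 30
f 45 27 47
f 45 47 46
f 46 47 48
f 46 48 30
f 47 27 49
f 47 49 48
f 48 49 50
f 48 50 30
f 49 27 28
f 49 28 50
f 50 28 29
f 50 29 30



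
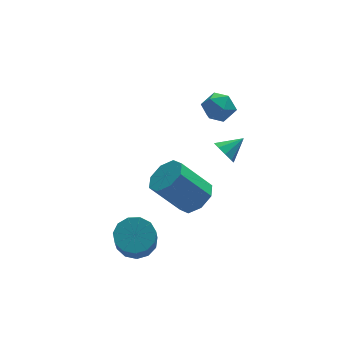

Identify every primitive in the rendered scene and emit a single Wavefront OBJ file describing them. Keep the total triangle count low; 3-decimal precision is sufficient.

v 0.913 -1.771 2.884
v 1.218 -2.201 2.539
v 1.827 -1.549 3.416
v 1.237 -1.816 2.346
v 1.104 -1.41 2.405
v 0.882 -1.173 2.688
v 0.674 -1.216 3.063
v 0.578 -1.519 3.355
v 0.639 -1.939 3.426
v 0.828 -2.281 3.244
v 1.057 -2.384 2.894
v 0.398 0.484 -2.121
v 0.903 -0.118 -1.587
v -0.372 0.194 -0.026
v -0.878 0.796 -0.559
v 1.139 0.568 -1.532
v -0.136 0.88 0.029
v 0.94 1.204 -1.822
v -0.335 1.516 -0.26
v 0.423 1.419 -2.286
v -0.852 1.731 -0.725
v -0.108 1.086 -2.654
v -1.383 1.398 -1.093
v -0.344 0.4 -2.709
v -1.619 0.712 -1.148
v -0.145 -0.236 -2.42
v -1.42 0.076 -0.858
v 0.372 -0.451 -1.955
v -0.903 -0.139 -0.394
v 1.554 3.907 1.13
v 2.235 4.181 1.564
v 2.285 2.839 0.656
v 2.966 3.113 1.09
v 2.29 2.805 1.507
v 1.838 3.465 1.8
v 2.682 3.555 0.42
v 2.23 4.215 0.713
v 2.931 3.963 1.125
v 2.689 3.499 1.797
v 1.831 3.521 0.423
v 1.589 3.057 1.095
v -2.577 -0.785 -3.207
v -1.842 -1.288 -3.392
v -2.127 -2.218 -1.998
v -2.863 -1.715 -1.813
v -1.681 -0.899 -3.1
v -1.966 -1.829 -1.706
v -1.804 -0.474 -2.841
v -2.09 -1.404 -1.447
v -2.173 -0.147 -2.699
v -2.459 -1.077 -1.305
v -2.671 -0.023 -2.718
v -2.956 -0.953 -1.324
v -3.138 -0.141 -2.892
v -3.423 -1.071 -1.498
v -3.428 -0.463 -3.166
v -3.713 -1.394 -1.772
v -3.447 -0.888 -3.454
v -3.733 -1.818 -2.06
v -3.191 -1.279 -3.662
v -3.476 -2.21 -2.268
v -2.739 -1.514 -3.727
v -3.025 -2.444 -2.333
v -2.237 -1.517 -3.626
v -2.522 -2.448 -2.232
f 2 1 4
f 2 4 3
f 4 1 5
f 4 5 3
f 5 1 6
f 5 6 3
f 6 1 7
f 6 7 3
f 7 1 8
f 7 8 3
f 8 1 9
f 8 9 3
f 9 1 10
f 9 10 3
f 10 1 11
f 10 11 3
f 11 1 2
f 11 2 3
f 13 12 16
f 13 16 14
f 14 16 17
f 14 17 15
f 16 12 18
f 16 18 17
f 17 18 19
f 17 19 15
f 18 12 20
f 18 20 19
f 19 20 21
f 19 21 15
f 20 12 22
f 20 22 21
f 21 22 23
f 21 23 15
f 22 12 24
f 22 24 23
f 23 24 25
f 23 25 15
f 24 12 26
f 24 26 25
f 25 26 27
f 25 27 15
f 26 12 28
f 26 28 27
f 27 28 29
f 27 29 15
f 28 12 13
f 28 13 29
f 29 13 14
f 29 14 15
f 30 41 35
f 30 35 31
f 30 31 37
f 30 37 40
f 30 40 41
f 31 35 39
f 35 41 34
f 41 40 32
f 40 37 36
f 37 31 38
f 33 39 34
f 33 34 32
f 33 32 36
f 33 36 38
f 33 38 39
f 34 39 35
f 32 34 41
f 36 32 40
f 38 36 37
f 39 38 31
f 43 42 46
f 43 46 44
f 44 46 47
f 44 47 45
f 46 42 48
f 46 48 47
f 47 48 49
f 47 49 45
f 48 42 50
f 48 50 49
f 49 50 51
f 49 51 45
f 50 42 52
f 50 52 51
f 51 52 53
f 51 53 45
f 52 42 54
f 52 54 53
f 53 54 55
f 53 55 45
f 54 42 56
f 54 56 55
f 55 56 57
f 55 57 45
f 56 42 58
f 56 58 57
f 57 58 59
f 57 59 45
f 58 42 60
f 58 60 59
f 59 60 61
f 59 61 45
f 60 42 62
f 60 62 61
f 61 62 63
f 61 63 45
f 62 42 64
f 62 64 63
f 63 64 65
f 63 65 45
f 64 42 43
f 64 43 65
f 65 43 44
f 65 44 45



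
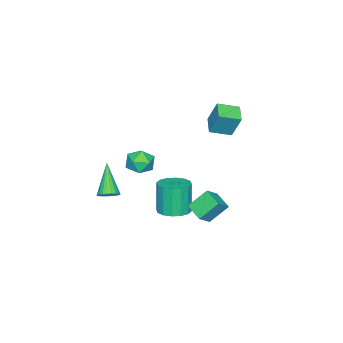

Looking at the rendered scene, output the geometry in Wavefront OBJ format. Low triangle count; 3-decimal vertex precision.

v -4.216 0.526 3.01
v -4.157 1.135 4.477
v -3.297 1.15 2.714
v -3.237 1.759 4.181
v -3.443 -0.439 3.379
v -3.383 0.17 4.846
v -2.523 0.185 3.083
v -2.464 0.794 4.55
v 2.87 1.241 0.531
v 3.757 1.131 0.703
v 3.377 0.91 2.521
v 2.49 1.019 2.349
v 3.681 1.594 0.744
v 3.301 1.373 2.561
v 3.388 1.963 0.727
v 3.008 1.741 2.545
v 2.956 2.138 0.659
v 2.576 1.916 2.476
v 2.501 2.072 0.556
v 2.121 1.851 2.373
v 2.145 1.784 0.446
v 1.765 1.563 2.264
v 1.983 1.35 0.359
v 1.603 1.129 2.177
v 2.059 0.887 0.319
v 1.679 0.666 2.136
v 2.352 0.519 0.335
v 1.972 0.297 2.153
v 2.784 0.344 0.404
v 2.404 0.122 2.221
v 3.239 0.409 0.507
v 2.859 0.188 2.324
v 3.595 0.697 0.616
v 3.215 0.476 2.434
v -2.746 -3.398 -0.304
v -1.851 -3.172 -0.238
v -2.369 -4.708 -0.922
v -1.474 -4.482 -0.856
v -1.965 -4.658 -0.092
v -2.198 -3.848 0.291
v -2.022 -4.032 -1.451
v -2.255 -3.222 -1.068
v -1.403 -3.564 -0.946
v -1.369 -3.951 -0.106
v -2.851 -3.929 -1.054
v -2.817 -4.316 -0.214
v 3.966 -2.046 1.196
v 4.474 -2.296 1.447
v 2.814 -2.874 2.704
v 4.467 -2.082 1.559
v 4.383 -1.862 1.616
v 4.236 -1.67 1.609
v 4.047 -1.536 1.539
v 3.847 -1.479 1.417
v 3.664 -1.508 1.261
v 3.527 -1.62 1.095
v 3.457 -1.796 0.945
v 3.464 -2.01 0.833
v 3.548 -2.23 0.776
v 3.696 -2.422 0.783
v 3.884 -2.556 0.853
v 4.085 -2.613 0.976
v 4.268 -2.584 1.131
v 4.404 -2.472 1.297
v 1.826 3.195 1.922
v 2.603 3.035 2.594
v 2.311 4.148 1.589
v 3.088 3.988 2.262
v 2.532 2.492 0.938
v 3.309 2.332 1.611
v 3.017 3.445 0.606
v 3.794 3.285 1.278
f 2 4 1
f 5 2 1
f 1 4 3
f 3 5 1
f 2 8 4
f 6 2 5
f 6 8 2
f 4 8 3
f 7 5 3
f 3 8 7
f 7 6 5
f 8 6 7
f 10 9 13
f 10 13 11
f 11 13 14
f 11 14 12
f 13 9 15
f 13 15 14
f 14 15 16
f 14 16 12
f 15 9 17
f 15 17 16
f 16 17 18
f 16 18 12
f 17 9 19
f 17 19 18
f 18 19 20
f 18 20 12
f 19 9 21
f 19 21 20
f 20 21 22
f 20 22 12
f 21 9 23
f 21 23 22
f 22 23 24
f 22 24 12
f 23 9 25
f 23 25 24
f 24 25 26
f 24 26 12
f 25 9 27
f 25 27 26
f 26 27 28
f 26 28 12
f 27 9 29
f 27 29 28
f 28 29 30
f 28 30 12
f 29 9 31
f 29 31 30
f 30 31 32
f 30 32 12
f 31 9 33
f 31 33 32
f 32 33 34
f 32 34 12
f 33 9 10
f 33 10 34
f 34 10 11
f 34 11 12
f 35 46 40
f 35 40 36
f 35 36 42
f 35 42 45
f 35 45 46
f 36 40 44
f 40 46 39
f 46 45 37
f 45 42 41
f 42 36 43
f 38 44 39
f 38 39 37
f 38 37 41
f 38 41 43
f 38 43 44
f 39 44 40
f 37 39 46
f 41 37 45
f 43 41 42
f 44 43 36
f 48 47 50
f 48 50 49
f 50 47 51
f 50 51 49
f 51 47 52
f 51 52 49
f 52 47 53
f 52 53 49
f 53 47 54
f 53 54 49
f 54 47 55
f 54 55 49
f 55 47 56
f 55 56 49
f 56 47 57
f 56 57 49
f 57 47 58
f 57 58 49
f 58 47 59
f 58 59 49
f 59 47 60
f 59 60 49
f 60 47 61
f 60 61 49
f 61 47 62
f 61 62 49
f 62 47 63
f 62 63 49
f 63 47 64
f 63 64 49
f 64 47 48
f 64 48 49
f 66 68 65
f 69 66 65
f 65 68 67
f 67 69 65
f 66 72 68
f 70 66 69
f 70 72 66
f 68 72 67
f 71 69 67
f 67 72 71
f 71 70 69
f 72 70 71



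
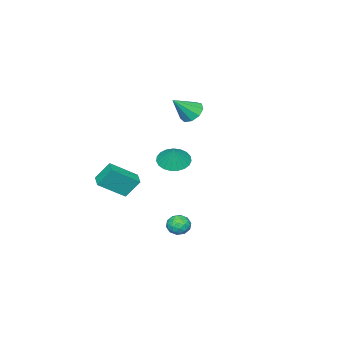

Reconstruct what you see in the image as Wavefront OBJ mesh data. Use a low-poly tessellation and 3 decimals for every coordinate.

v 2.627 0.811 -2.946
v 3.123 0.601 -3.349
v 2.317 -0.221 -2.791
v 2.813 -0.431 -3.194
v 2.957 -0.165 -2.593
v 3.149 0.473 -2.689
v 2.291 -0.093 -3.451
v 2.483 0.545 -3.547
v 2.916 0.042 -3.661
v 3.328 -0.002 -3.131
v 2.112 0.382 -3.009
v 2.524 0.338 -2.479
v 2.902 0.797 -3.161
v 2.538 -0.417 -2.979
v 2.622 -0.26 -2.626
v 2.914 -0.383 -2.862
v 2.918 0.722 -2.773
v 3.209 0.598 -3.01
v 3.112 0.148 -2.566
v 2.231 -0.218 -3.13
v 2.522 -0.342 -3.367
v 2.526 0.763 -3.278
v 2.818 0.64 -3.514
v 2.328 0.232 -3.574
v 3.072 0.345 -3.582
v 2.89 -0.262 -3.49
v 2.583 -0.063 -3.641
v 2.696 0.312 -3.698
v 3.314 0.319 -3.27
v 3.132 -0.288 -3.179
v 3.217 -0.131 -2.825
v 3.329 0.244 -2.882
v 3.192 -0.01 -3.453
v 2.308 0.668 -2.961
v 2.126 0.061 -2.87
v 2.111 0.136 -3.258
v 2.223 0.511 -3.315
v 2.55 0.642 -2.65
v 2.368 0.035 -2.558
v 2.744 0.068 -2.442
v 2.857 0.443 -2.499
v 2.248 0.39 -2.687
v -3.28 -3.451 1.796
v -2.721 -3.518 1.242
v -2.22 -3.929 2.924
v -2.717 -3.019 1.45
v -2.976 -2.722 1.819
v -3.378 -2.766 2.178
v -3.734 -3.131 2.358
v -3.877 -3.645 2.275
v -3.741 -4.069 1.968
v -3.39 -4.203 1.58
v -2.987 -3.986 1.294
v -0.543 -2.574 -0.488
v 0.268 -2.948 -0.711
v -0.097 -2.226 0.548
v 0.304 -2.592 -0.846
v 0.194 -2.233 -0.92
v -0.043 -1.933 -0.918
v -0.367 -1.744 -0.843
v -0.721 -1.698 -0.706
v -1.044 -1.804 -0.531
v -1.281 -2.043 -0.349
v -1.39 -2.374 -0.191
v -1.353 -2.739 -0.084
v -1.175 -3.076 -0.047
v -0.888 -3.326 -0.086
v -0.542 -3.446 -0.195
v -0.195 -3.415 -0.355
v 0.091 -3.239 -0.537
v 3.017 -3.11 -1.4
v 4.158 -4.002 -0.383
v 2.566 -2.515 -0.373
v 3.707 -3.407 0.645
v 3.593 -2.493 -1.505
v 4.734 -3.385 -0.487
v 3.142 -1.898 -0.477
v 4.283 -2.79 0.54
f 1 38 17
f 38 12 41
f 17 41 6
f 38 41 17
f 1 17 13
f 17 6 18
f 13 18 2
f 17 18 13
f 1 13 22
f 13 2 23
f 22 23 8
f 13 23 22
f 1 22 34
f 22 8 37
f 34 37 11
f 22 37 34
f 1 34 38
f 34 11 42
f 38 42 12
f 34 42 38
f 2 18 29
f 18 6 32
f 29 32 10
f 18 32 29
f 6 41 19
f 41 12 40
f 19 40 5
f 41 40 19
f 12 42 39
f 42 11 35
f 39 35 3
f 42 35 39
f 11 37 36
f 37 8 24
f 36 24 7
f 37 24 36
f 8 23 28
f 23 2 25
f 28 25 9
f 23 25 28
f 4 30 16
f 30 10 31
f 16 31 5
f 30 31 16
f 4 16 14
f 16 5 15
f 14 15 3
f 16 15 14
f 4 14 21
f 14 3 20
f 21 20 7
f 14 20 21
f 4 21 26
f 21 7 27
f 26 27 9
f 21 27 26
f 4 26 30
f 26 9 33
f 30 33 10
f 26 33 30
f 5 31 19
f 31 10 32
f 19 32 6
f 31 32 19
f 3 15 39
f 15 5 40
f 39 40 12
f 15 40 39
f 7 20 36
f 20 3 35
f 36 35 11
f 20 35 36
f 9 27 28
f 27 7 24
f 28 24 8
f 27 24 28
f 10 33 29
f 33 9 25
f 29 25 2
f 33 25 29
f 44 43 46
f 44 46 45
f 46 43 47
f 46 47 45
f 47 43 48
f 47 48 45
f 48 43 49
f 48 49 45
f 49 43 50
f 49 50 45
f 50 43 51
f 50 51 45
f 51 43 52
f 51 52 45
f 52 43 53
f 52 53 45
f 53 43 44
f 53 44 45
f 55 54 57
f 55 57 56
f 57 54 58
f 57 58 56
f 58 54 59
f 58 59 56
f 59 54 60
f 59 60 56
f 60 54 61
f 60 61 56
f 61 54 62
f 61 62 56
f 62 54 63
f 62 63 56
f 63 54 64
f 63 64 56
f 64 54 65
f 64 65 56
f 65 54 66
f 65 66 56
f 66 54 67
f 66 67 56
f 67 54 68
f 67 68 56
f 68 54 69
f 68 69 56
f 69 54 70
f 69 70 56
f 70 54 55
f 70 55 56
f 72 74 71
f 75 72 71
f 71 74 73
f 73 75 71
f 72 78 74
f 76 72 75
f 76 78 72
f 74 78 73
f 77 75 73
f 73 78 77
f 77 76 75
f 78 76 77



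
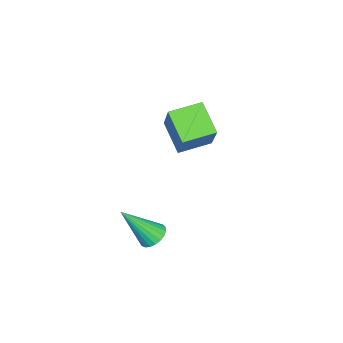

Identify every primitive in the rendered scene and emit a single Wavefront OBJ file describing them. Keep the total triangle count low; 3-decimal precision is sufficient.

v 1.175 3.125 -2.673
v 1.598 2.797 -3.042
v 1.685 1.975 -1.067
v 1.751 2.999 -2.946
v 1.805 3.222 -2.803
v 1.75 3.428 -2.638
v 1.595 3.582 -2.478
v 1.368 3.657 -2.353
v 1.108 3.64 -2.282
v 0.859 3.535 -2.279
v 0.665 3.358 -2.344
v 0.559 3.141 -2.466
v 0.56 2.922 -2.624
v 0.667 2.737 -2.79
v 0.862 2.62 -2.936
v 1.112 2.59 -3.036
v 1.372 2.653 -3.074
v -4.914 3.031 0.208
v -3.73 3.603 1.921
v -3.966 3.945 -0.753
v -2.782 4.518 0.961
v -4.018 1.862 -0.021
v -2.834 2.435 1.693
v -3.07 2.777 -0.981
v -1.886 3.349 0.732
f 2 1 4
f 2 4 3
f 4 1 5
f 4 5 3
f 5 1 6
f 5 6 3
f 6 1 7
f 6 7 3
f 7 1 8
f 7 8 3
f 8 1 9
f 8 9 3
f 9 1 10
f 9 10 3
f 10 1 11
f 10 11 3
f 11 1 12
f 11 12 3
f 12 1 13
f 12 13 3
f 13 1 14
f 13 14 3
f 14 1 15
f 14 15 3
f 15 1 16
f 15 16 3
f 16 1 17
f 16 17 3
f 17 1 2
f 17 2 3
f 19 21 18
f 22 19 18
f 18 21 20
f 20 22 18
f 19 25 21
f 23 19 22
f 23 25 19
f 21 25 20
f 24 22 20
f 20 25 24
f 24 23 22
f 25 23 24



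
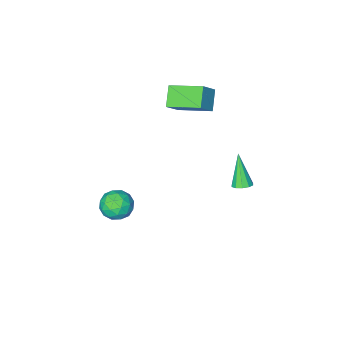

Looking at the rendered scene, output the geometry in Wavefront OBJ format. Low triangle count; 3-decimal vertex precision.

v -1.335 -2.824 2.28
v -1.96 -3.553 3.095
v -2.348 -1.301 2.865
v -2.973 -2.03 3.68
v -0.487 -2.59 3.14
v -1.112 -3.319 3.955
v -1.5 -1.067 3.725
v -2.125 -1.796 4.54
v -1.786 2.132 0.08
v -1.294 2.279 0.248
v -2.094 1.288 1.72
v -1.508 2.521 0.332
v -1.829 2.614 0.32
v -2.132 2.523 0.216
v -2.304 2.282 0.06
v -2.277 1.985 -0.088
v -2.063 1.743 -0.172
v -1.742 1.65 -0.16
v -1.439 1.741 -0.056
v -1.267 1.981 0.1
v 1.925 -2.171 -2.308
v 2.606 -1.678 -1.922
v 2.834 -2.542 -3.438
v 3.515 -2.049 -3.052
v 3.225 -2.83 -2.65
v 2.663 -2.601 -1.952
v 2.777 -1.619 -3.408
v 2.215 -1.39 -2.71
v 3.133 -1.337 -2.602
v 3.409 -2.085 -2.134
v 2.031 -2.135 -3.226
v 2.307 -2.883 -2.758
v 2.186 -1.892 -2.016
v 3.254 -2.328 -3.344
v 3.084 -2.787 -3.108
v 3.484 -2.497 -2.881
v 2.219 -2.434 -2.033
v 2.62 -2.144 -1.806
v 2.983 -2.822 -2.234
v 2.82 -2.076 -3.554
v 3.221 -1.786 -3.327
v 1.956 -1.723 -2.479
v 2.356 -1.433 -2.252
v 2.457 -1.398 -3.126
v 2.896 -1.401 -2.189
v 3.43 -1.619 -2.853
v 2.996 -1.367 -3.062
v 2.666 -1.232 -2.652
v 3.058 -1.841 -1.913
v 3.593 -2.059 -2.578
v 3.422 -2.519 -2.341
v 3.092 -2.384 -1.931
v 3.368 -1.641 -2.313
v 1.847 -2.161 -2.782
v 2.382 -2.379 -3.447
v 2.348 -1.836 -3.429
v 2.018 -1.701 -3.019
v 2.01 -2.601 -2.507
v 2.544 -2.819 -3.171
v 2.774 -2.988 -2.708
v 2.444 -2.853 -2.298
v 2.072 -2.579 -3.047
f 2 4 1
f 5 2 1
f 1 4 3
f 3 5 1
f 2 8 4
f 6 2 5
f 6 8 2
f 4 8 3
f 7 5 3
f 3 8 7
f 7 6 5
f 8 6 7
f 10 9 12
f 10 12 11
f 12 9 13
f 12 13 11
f 13 9 14
f 13 14 11
f 14 9 15
f 14 15 11
f 15 9 16
f 15 16 11
f 16 9 17
f 16 17 11
f 17 9 18
f 17 18 11
f 18 9 19
f 18 19 11
f 19 9 20
f 19 20 11
f 20 9 10
f 20 10 11
f 21 58 37
f 58 32 61
f 37 61 26
f 58 61 37
f 21 37 33
f 37 26 38
f 33 38 22
f 37 38 33
f 21 33 42
f 33 22 43
f 42 43 28
f 33 43 42
f 21 42 54
f 42 28 57
f 54 57 31
f 42 57 54
f 21 54 58
f 54 31 62
f 58 62 32
f 54 62 58
f 22 38 49
f 38 26 52
f 49 52 30
f 38 52 49
f 26 61 39
f 61 32 60
f 39 60 25
f 61 60 39
f 32 62 59
f 62 31 55
f 59 55 23
f 62 55 59
f 31 57 56
f 57 28 44
f 56 44 27
f 57 44 56
f 28 43 48
f 43 22 45
f 48 45 29
f 43 45 48
f 24 50 36
f 50 30 51
f 36 51 25
f 50 51 36
f 24 36 34
f 36 25 35
f 34 35 23
f 36 35 34
f 24 34 41
f 34 23 40
f 41 40 27
f 34 40 41
f 24 41 46
f 41 27 47
f 46 47 29
f 41 47 46
f 24 46 50
f 46 29 53
f 50 53 30
f 46 53 50
f 25 51 39
f 51 30 52
f 39 52 26
f 51 52 39
f 23 35 59
f 35 25 60
f 59 60 32
f 35 60 59
f 27 40 56
f 40 23 55
f 56 55 31
f 40 55 56
f 29 47 48
f 47 27 44
f 48 44 28
f 47 44 48
f 30 53 49
f 53 29 45
f 49 45 22
f 53 45 49



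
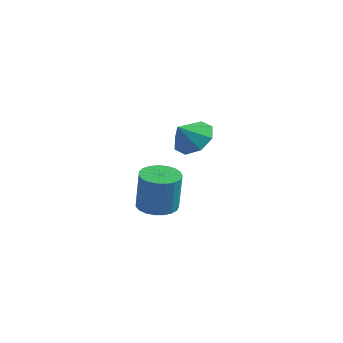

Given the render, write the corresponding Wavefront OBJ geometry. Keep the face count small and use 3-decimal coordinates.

v 3.597 -2.013 2.767
v 4.375 -2.462 2.489
v 3.443 -2.767 3.553
v 4.509 -1.966 2.992
v 4.109 -1.497 3.363
v 3.409 -1.33 3.385
v 2.82 -1.564 3.045
v 2.686 -2.06 2.542
v 3.086 -2.529 2.171
v 3.786 -2.696 2.149
v -0.351 0.189 -3.044
v 0.544 0.097 -3.178
v 0.826 -0.002 -1.231
v -0.069 0.091 -1.096
v 0.507 0.472 -3.153
v 0.789 0.374 -1.206
v 0.321 0.799 -3.11
v 0.603 0.701 -1.163
v 0.019 1.021 -3.055
v 0.301 0.922 -1.108
v -0.347 1.098 -2.998
v -0.065 1 -1.051
v -0.713 1.018 -2.949
v -0.432 0.92 -1.002
v -1.017 0.796 -2.917
v -0.736 0.697 -0.969
v -1.206 0.468 -2.906
v -0.924 0.369 -0.959
v -1.247 0.092 -2.919
v -0.965 -0.007 -0.972
v -1.133 -0.267 -2.954
v -0.851 -0.366 -1.006
v -0.884 -0.548 -3.004
v -0.602 -0.646 -1.057
v -0.542 -0.7 -3.061
v -0.26 -0.799 -1.114
v -0.168 -0.699 -3.115
v 0.114 -0.798 -1.168
v 0.175 -0.545 -3.157
v 0.457 -0.643 -1.21
v 0.427 -0.263 -3.179
v 0.709 -0.361 -1.232
f 2 1 4
f 2 4 3
f 4 1 5
f 4 5 3
f 5 1 6
f 5 6 3
f 6 1 7
f 6 7 3
f 7 1 8
f 7 8 3
f 8 1 9
f 8 9 3
f 9 1 10
f 9 10 3
f 10 1 2
f 10 2 3
f 12 11 15
f 12 15 13
f 13 15 16
f 13 16 14
f 15 11 17
f 15 17 16
f 16 17 18
f 16 18 14
f 17 11 19
f 17 19 18
f 18 19 20
f 18 20 14
f 19 11 21
f 19 21 20
f 20 21 22
f 20 22 14
f 21 11 23
f 21 23 22
f 22 23 24
f 22 24 14
f 23 11 25
f 23 25 24
f 24 25 26
f 24 26 14
f 25 11 27
f 25 27 26
f 26 27 28
f 26 28 14
f 27 11 29
f 27 29 28
f 28 29 30
f 28 30 14
f 29 11 31
f 29 31 30
f 30 31 32
f 30 32 14
f 31 11 33
f 31 33 32
f 32 33 34
f 32 34 14
f 33 11 35
f 33 35 34
f 34 35 36
f 34 36 14
f 35 11 37
f 35 37 36
f 36 37 38
f 36 38 14
f 37 11 39
f 37 39 38
f 38 39 40
f 38 40 14
f 39 11 41
f 39 41 40
f 40 41 42
f 40 42 14
f 41 11 12
f 41 12 42
f 42 12 13
f 42 13 14



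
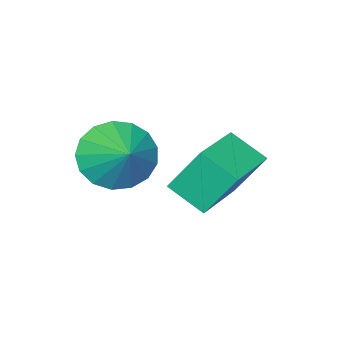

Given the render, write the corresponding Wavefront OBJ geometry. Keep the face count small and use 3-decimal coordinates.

v -1.873 -0.925 -4.067
v -2.249 -0.321 -2.932
v -2.076 -0.045 -4.603
v -2.453 0.559 -3.467
v -0.387 -0.439 -3.833
v -0.764 0.165 -2.697
v -0.591 0.441 -4.368
v -0.967 1.045 -3.233
v -0.383 -1.941 -3.526
v 0.359 -1.933 -4.085
v 0.083 -1.059 -2.894
v 0.078 -1.646 -4.278
v -0.309 -1.427 -4.297
v -0.713 -1.326 -4.14
v -1.041 -1.365 -3.843
v -1.219 -1.536 -3.472
v -1.205 -1.8 -3.114
v -1.003 -2.096 -2.85
v -0.659 -2.356 -2.741
v -0.252 -2.522 -2.811
v 0.125 -2.554 -3.046
v 0.386 -2.445 -3.39
v 0.47 -2.221 -3.765
f 2 4 1
f 5 2 1
f 1 4 3
f 3 5 1
f 2 8 4
f 6 2 5
f 6 8 2
f 4 8 3
f 7 5 3
f 3 8 7
f 7 6 5
f 8 6 7
f 10 9 12
f 10 12 11
f 12 9 13
f 12 13 11
f 13 9 14
f 13 14 11
f 14 9 15
f 14 15 11
f 15 9 16
f 15 16 11
f 16 9 17
f 16 17 11
f 17 9 18
f 17 18 11
f 18 9 19
f 18 19 11
f 19 9 20
f 19 20 11
f 20 9 21
f 20 21 11
f 21 9 22
f 21 22 11
f 22 9 23
f 22 23 11
f 23 9 10
f 23 10 11



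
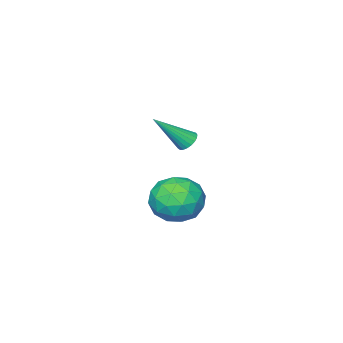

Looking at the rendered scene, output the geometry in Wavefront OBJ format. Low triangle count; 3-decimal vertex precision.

v -1.339 -2.044 -2.001
v -0.308 -2.672 -2.08
v -2.352 -3.648 -2.48
v -1.321 -4.276 -2.559
v -1.715 -3.893 -1.482
v -1.089 -2.902 -1.186
v -1.571 -3.418 -3.374
v -0.945 -2.427 -3.078
v -0.452 -3.521 -2.928
v -0.541 -3.814 -1.759
v -2.119 -2.506 -2.801
v -2.208 -2.799 -1.632
v -0.734 -2.217 -1.998
v -1.926 -4.103 -2.562
v -2.157 -3.878 -1.929
v -1.551 -4.246 -1.975
v -1.194 -2.352 -1.473
v -0.588 -2.721 -1.519
v -1.415 -3.439 -1.168
v -2.072 -3.599 -3.041
v -1.466 -3.968 -3.087
v -1.109 -2.074 -2.585
v -0.503 -2.442 -2.631
v -1.245 -2.881 -3.392
v -0.213 -3.085 -2.543
v -0.809 -4.028 -2.825
v -0.955 -3.524 -3.304
v -0.587 -2.942 -3.13
v -0.266 -3.258 -1.856
v -0.861 -4.2 -2.138
v -1.093 -3.975 -1.504
v -0.725 -3.393 -1.33
v -0.35 -3.757 -2.355
v -1.799 -2.12 -2.422
v -2.394 -3.062 -2.704
v -1.935 -2.927 -3.23
v -1.567 -2.345 -3.056
v -1.851 -2.292 -1.735
v -2.447 -3.235 -2.017
v -2.073 -3.378 -1.43
v -1.705 -2.796 -1.256
v -2.31 -2.563 -2.205
v -0.518 -1.712 1.743
v -0.211 -1.897 1.38
v 0.638 -2.368 3.057
v -0.133 -1.702 1.409
v -0.121 -1.509 1.495
v -0.178 -1.35 1.624
v -0.294 -1.255 1.774
v -0.449 -1.238 1.918
v -0.615 -1.303 2.032
v -0.765 -1.439 2.096
v -0.872 -1.622 2.099
v -0.918 -1.821 2.04
v -0.895 -2 1.93
v -0.807 -2.13 1.787
v -0.668 -2.188 1.637
v -0.504 -2.163 1.505
v -0.343 -2.06 1.414
f 1 38 17
f 38 12 41
f 17 41 6
f 38 41 17
f 1 17 13
f 17 6 18
f 13 18 2
f 17 18 13
f 1 13 22
f 13 2 23
f 22 23 8
f 13 23 22
f 1 22 34
f 22 8 37
f 34 37 11
f 22 37 34
f 1 34 38
f 34 11 42
f 38 42 12
f 34 42 38
f 2 18 29
f 18 6 32
f 29 32 10
f 18 32 29
f 6 41 19
f 41 12 40
f 19 40 5
f 41 40 19
f 12 42 39
f 42 11 35
f 39 35 3
f 42 35 39
f 11 37 36
f 37 8 24
f 36 24 7
f 37 24 36
f 8 23 28
f 23 2 25
f 28 25 9
f 23 25 28
f 4 30 16
f 30 10 31
f 16 31 5
f 30 31 16
f 4 16 14
f 16 5 15
f 14 15 3
f 16 15 14
f 4 14 21
f 14 3 20
f 21 20 7
f 14 20 21
f 4 21 26
f 21 7 27
f 26 27 9
f 21 27 26
f 4 26 30
f 26 9 33
f 30 33 10
f 26 33 30
f 5 31 19
f 31 10 32
f 19 32 6
f 31 32 19
f 3 15 39
f 15 5 40
f 39 40 12
f 15 40 39
f 7 20 36
f 20 3 35
f 36 35 11
f 20 35 36
f 9 27 28
f 27 7 24
f 28 24 8
f 27 24 28
f 10 33 29
f 33 9 25
f 29 25 2
f 33 25 29
f 44 43 46
f 44 46 45
f 46 43 47
f 46 47 45
f 47 43 48
f 47 48 45
f 48 43 49
f 48 49 45
f 49 43 50
f 49 50 45
f 50 43 51
f 50 51 45
f 51 43 52
f 51 52 45
f 52 43 53
f 52 53 45
f 53 43 54
f 53 54 45
f 54 43 55
f 54 55 45
f 55 43 56
f 55 56 45
f 56 43 57
f 56 57 45
f 57 43 58
f 57 58 45
f 58 43 59
f 58 59 45
f 59 43 44
f 59 44 45



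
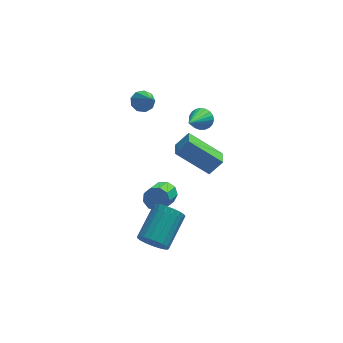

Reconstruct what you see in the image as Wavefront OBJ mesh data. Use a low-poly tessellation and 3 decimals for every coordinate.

v -2.22 -2.798 -3.103
v -1.661 -2.762 -3.73
v -0.722 -1.206 -2.803
v -1.28 -1.242 -2.177
v -1.911 -2.544 -3.842
v -0.972 -0.988 -2.915
v -2.213 -2.371 -3.827
v -1.274 -0.815 -2.9
v -2.517 -2.271 -3.686
v -1.578 -0.715 -2.759
v -2.77 -2.263 -3.445
v -1.83 -0.707 -2.518
v -2.927 -2.347 -3.144
v -1.988 -0.791 -2.217
v -2.962 -2.509 -2.837
v -2.023 -0.953 -1.91
v -2.868 -2.721 -2.576
v -1.929 -1.165 -1.649
v -2.663 -2.946 -2.405
v -1.724 -1.39 -1.479
v -2.381 -3.146 -2.356
v -1.441 -1.59 -1.429
v -2.071 -3.286 -2.436
v -1.131 -1.73 -1.509
v -1.786 -3.341 -2.631
v -0.847 -1.785 -1.704
v -1.577 -3.302 -2.908
v -0.638 -1.746 -1.981
v -1.479 -3.176 -3.219
v -0.539 -1.621 -2.292
v -1.508 -2.985 -3.51
v -0.569 -1.429 -2.583
v 0.786 3.964 -0.064
v 1.312 3.586 -0.189
v -0.006 2.476 1.104
v 1.391 3.721 0.036
v 1.365 3.898 0.245
v 1.239 4.086 0.4
v 1.035 4.253 0.474
v 0.788 4.371 0.456
v 0.54 4.418 0.348
v 0.334 4.386 0.169
v 0.207 4.282 -0.051
v 0.18 4.122 -0.273
v 0.257 3.935 -0.458
v 0.426 3.753 -0.576
v 0.657 3.608 -0.604
v 0.91 3.524 -0.54
v 1.142 3.516 -0.393
v -1.322 1.453 -3.603
v -1.124 1.768 -3.01
v -1.62 0.603 -2.225
v -1.818 0.287 -2.817
v -1.576 1.888 -3.116
v -2.071 0.722 -2.331
v -1.908 1.804 -3.45
v -2.403 0.639 -2.665
v -1.967 1.556 -3.856
v -2.462 0.391 -3.07
v -1.724 1.26 -4.143
v -2.219 0.094 -3.357
v -1.293 1.053 -4.177
v -1.788 -0.112 -3.392
v -0.876 1.034 -3.942
v -1.371 -0.131 -3.157
v -0.668 1.211 -3.549
v -1.163 0.045 -2.764
v -0.766 1.501 -3.181
v -1.261 0.335 -2.395
v -0.959 -0.717 1.921
v -0.287 -0.58 2.69
v -0.877 0.2 1.686
v -0.205 0.337 2.455
v 0.645 -1.197 0.605
v 1.317 -1.06 1.374
v 0.727 -0.28 0.37
v 1.399 -0.143 1.139
v -2.15 4.451 1.183
v -1.664 4.205 0.829
v -1.79 3.189 2.557
v -1.512 4.532 1.09
v -1.658 4.821 1.394
v -2.035 4.937 1.6
v -2.466 4.826 1.611
v -2.748 4.54 1.422
v -2.751 4.212 1.121
v -2.473 3.996 0.85
v -2.043 3.994 0.734
f 2 1 5
f 2 5 3
f 3 5 6
f 3 6 4
f 5 1 7
f 5 7 6
f 6 7 8
f 6 8 4
f 7 1 9
f 7 9 8
f 8 9 10
f 8 10 4
f 9 1 11
f 9 11 10
f 10 11 12
f 10 12 4
f 11 1 13
f 11 13 12
f 12 13 14
f 12 14 4
f 13 1 15
f 13 15 14
f 14 15 16
f 14 16 4
f 15 1 17
f 15 17 16
f 16 17 18
f 16 18 4
f 17 1 19
f 17 19 18
f 18 19 20
f 18 20 4
f 19 1 21
f 19 21 20
f 20 21 22
f 20 22 4
f 21 1 23
f 21 23 22
f 22 23 24
f 22 24 4
f 23 1 25
f 23 25 24
f 24 25 26
f 24 26 4
f 25 1 27
f 25 27 26
f 26 27 28
f 26 28 4
f 27 1 29
f 27 29 28
f 28 29 30
f 28 30 4
f 29 1 31
f 29 31 30
f 30 31 32
f 30 32 4
f 31 1 2
f 31 2 32
f 32 2 3
f 32 3 4
f 34 33 36
f 34 36 35
f 36 33 37
f 36 37 35
f 37 33 38
f 37 38 35
f 38 33 39
f 38 39 35
f 39 33 40
f 39 40 35
f 40 33 41
f 40 41 35
f 41 33 42
f 41 42 35
f 42 33 43
f 42 43 35
f 43 33 44
f 43 44 35
f 44 33 45
f 44 45 35
f 45 33 46
f 45 46 35
f 46 33 47
f 46 47 35
f 47 33 48
f 47 48 35
f 48 33 49
f 48 49 35
f 49 33 34
f 49 34 35
f 51 50 54
f 51 54 52
f 52 54 55
f 52 55 53
f 54 50 56
f 54 56 55
f 55 56 57
f 55 57 53
f 56 50 58
f 56 58 57
f 57 58 59
f 57 59 53
f 58 50 60
f 58 60 59
f 59 60 61
f 59 61 53
f 60 50 62
f 60 62 61
f 61 62 63
f 61 63 53
f 62 50 64
f 62 64 63
f 63 64 65
f 63 65 53
f 64 50 66
f 64 66 65
f 65 66 67
f 65 67 53
f 66 50 68
f 66 68 67
f 67 68 69
f 67 69 53
f 68 50 51
f 68 51 69
f 69 51 52
f 69 52 53
f 71 73 70
f 74 71 70
f 70 73 72
f 72 74 70
f 71 77 73
f 75 71 74
f 75 77 71
f 73 77 72
f 76 74 72
f 72 77 76
f 76 75 74
f 77 75 76
f 79 78 81
f 79 81 80
f 81 78 82
f 81 82 80
f 82 78 83
f 82 83 80
f 83 78 84
f 83 84 80
f 84 78 85
f 84 85 80
f 85 78 86
f 85 86 80
f 86 78 87
f 86 87 80
f 87 78 88
f 87 88 80
f 88 78 79
f 88 79 80



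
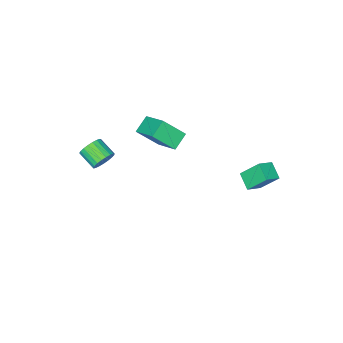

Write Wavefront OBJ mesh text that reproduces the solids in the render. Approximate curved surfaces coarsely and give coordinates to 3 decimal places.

v 3.144 -3.387 2.877
v 3.456 -3.633 2.35
v 3.467 -4.619 2.816
v 3.156 -4.373 3.343
v 3.666 -3.556 2.509
v 3.677 -4.541 2.975
v 3.785 -3.449 2.732
v 3.796 -4.434 3.198
v 3.794 -3.332 2.98
v 3.805 -4.317 3.446
v 3.69 -3.224 3.21
v 3.701 -4.209 3.676
v 3.492 -3.144 3.382
v 3.503 -4.129 3.849
v 3.234 -3.107 3.467
v 3.245 -4.092 3.934
v 2.96 -3.118 3.45
v 2.971 -4.103 3.917
v 2.719 -3.176 3.334
v 2.73 -4.161 3.801
v 2.55 -3.27 3.139
v 2.561 -4.255 3.605
v 2.485 -3.385 2.898
v 2.496 -4.37 3.365
v 2.533 -3.5 2.654
v 2.544 -4.485 3.12
v 2.688 -3.595 2.448
v 2.699 -4.581 2.915
v 2.921 -3.655 2.317
v 2.932 -4.64 2.783
v 3.193 -3.669 2.282
v 3.204 -4.654 2.748
v -2.805 2.169 2.78
v -1.966 2.107 3.2
v -2.507 2.986 2.306
v -1.668 2.923 2.725
v -2.332 1.377 1.715
v -1.493 1.314 2.134
v -2.034 2.193 1.24
v -1.195 2.131 1.66
v -1.212 -4.234 0.58
v -2.097 -4.41 1.137
v -0.965 -2.723 1.448
v -1.85 -2.899 2.005
v -0.37 -5.001 1.675
v -1.255 -5.177 2.232
v -0.123 -3.49 2.543
v -1.008 -3.666 3.1
f 2 1 5
f 2 5 3
f 3 5 6
f 3 6 4
f 5 1 7
f 5 7 6
f 6 7 8
f 6 8 4
f 7 1 9
f 7 9 8
f 8 9 10
f 8 10 4
f 9 1 11
f 9 11 10
f 10 11 12
f 10 12 4
f 11 1 13
f 11 13 12
f 12 13 14
f 12 14 4
f 13 1 15
f 13 15 14
f 14 15 16
f 14 16 4
f 15 1 17
f 15 17 16
f 16 17 18
f 16 18 4
f 17 1 19
f 17 19 18
f 18 19 20
f 18 20 4
f 19 1 21
f 19 21 20
f 20 21 22
f 20 22 4
f 21 1 23
f 21 23 22
f 22 23 24
f 22 24 4
f 23 1 25
f 23 25 24
f 24 25 26
f 24 26 4
f 25 1 27
f 25 27 26
f 26 27 28
f 26 28 4
f 27 1 29
f 27 29 28
f 28 29 30
f 28 30 4
f 29 1 31
f 29 31 30
f 30 31 32
f 30 32 4
f 31 1 2
f 31 2 32
f 32 2 3
f 32 3 4
f 34 36 33
f 37 34 33
f 33 36 35
f 35 37 33
f 34 40 36
f 38 34 37
f 38 40 34
f 36 40 35
f 39 37 35
f 35 40 39
f 39 38 37
f 40 38 39
f 42 44 41
f 45 42 41
f 41 44 43
f 43 45 41
f 42 48 44
f 46 42 45
f 46 48 42
f 44 48 43
f 47 45 43
f 43 48 47
f 47 46 45
f 48 46 47

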